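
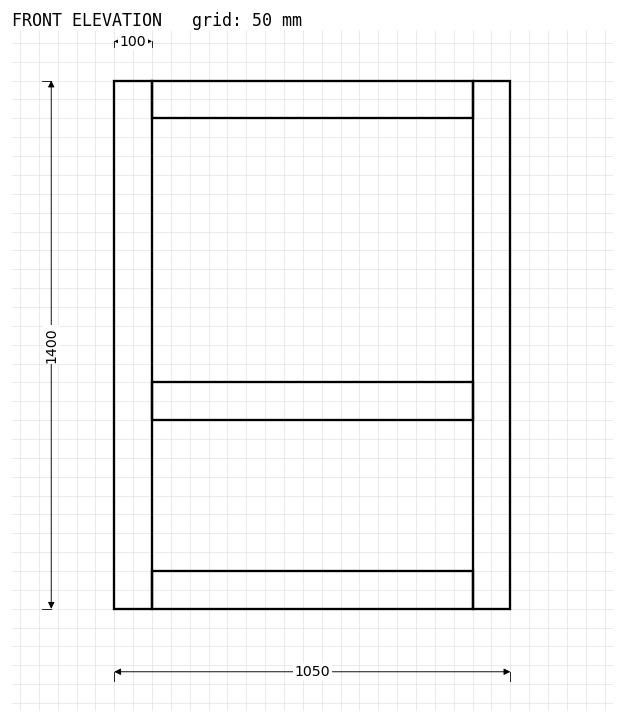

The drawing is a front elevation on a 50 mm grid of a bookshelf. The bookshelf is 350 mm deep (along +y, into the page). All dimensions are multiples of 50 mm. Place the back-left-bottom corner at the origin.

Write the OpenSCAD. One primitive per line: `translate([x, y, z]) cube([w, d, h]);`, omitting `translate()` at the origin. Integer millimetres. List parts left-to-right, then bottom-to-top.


cube([100, 350, 1400]);
translate([100, 0, 0]) cube([850, 350, 100]);
translate([100, 0, 500]) cube([850, 350, 100]);
translate([100, 0, 1300]) cube([850, 350, 100]);
translate([950, 0, 0]) cube([100, 350, 1400]);


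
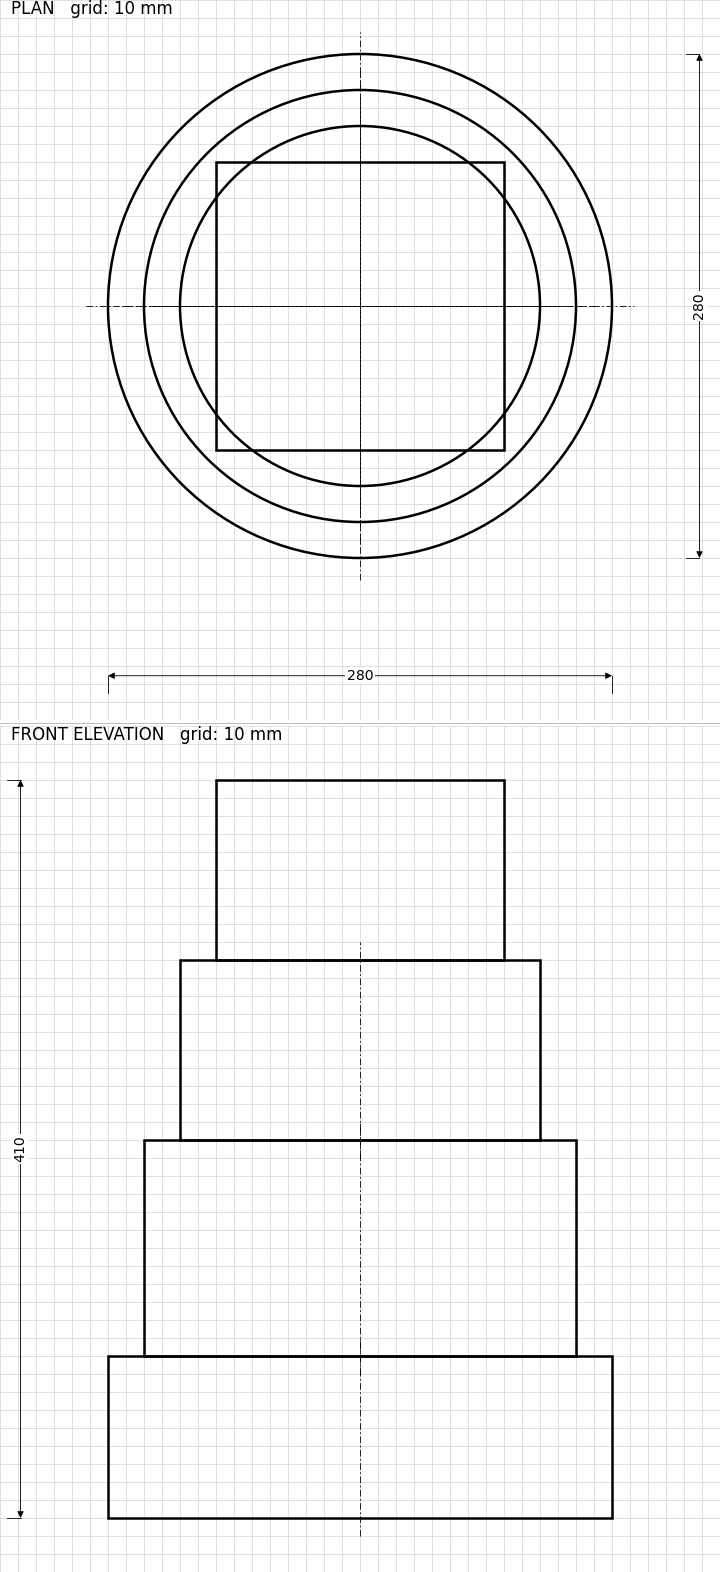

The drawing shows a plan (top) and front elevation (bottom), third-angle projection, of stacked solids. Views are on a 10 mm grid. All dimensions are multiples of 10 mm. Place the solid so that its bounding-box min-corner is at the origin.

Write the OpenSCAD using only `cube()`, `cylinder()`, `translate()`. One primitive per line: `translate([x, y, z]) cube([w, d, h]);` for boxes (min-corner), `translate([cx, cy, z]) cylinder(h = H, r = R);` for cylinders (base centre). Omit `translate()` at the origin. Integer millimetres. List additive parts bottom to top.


translate([140, 140, 0]) cylinder(h = 90, r = 140);
translate([140, 140, 90]) cylinder(h = 120, r = 120);
translate([140, 140, 210]) cylinder(h = 100, r = 100);
translate([60, 60, 310]) cube([160, 160, 100]);


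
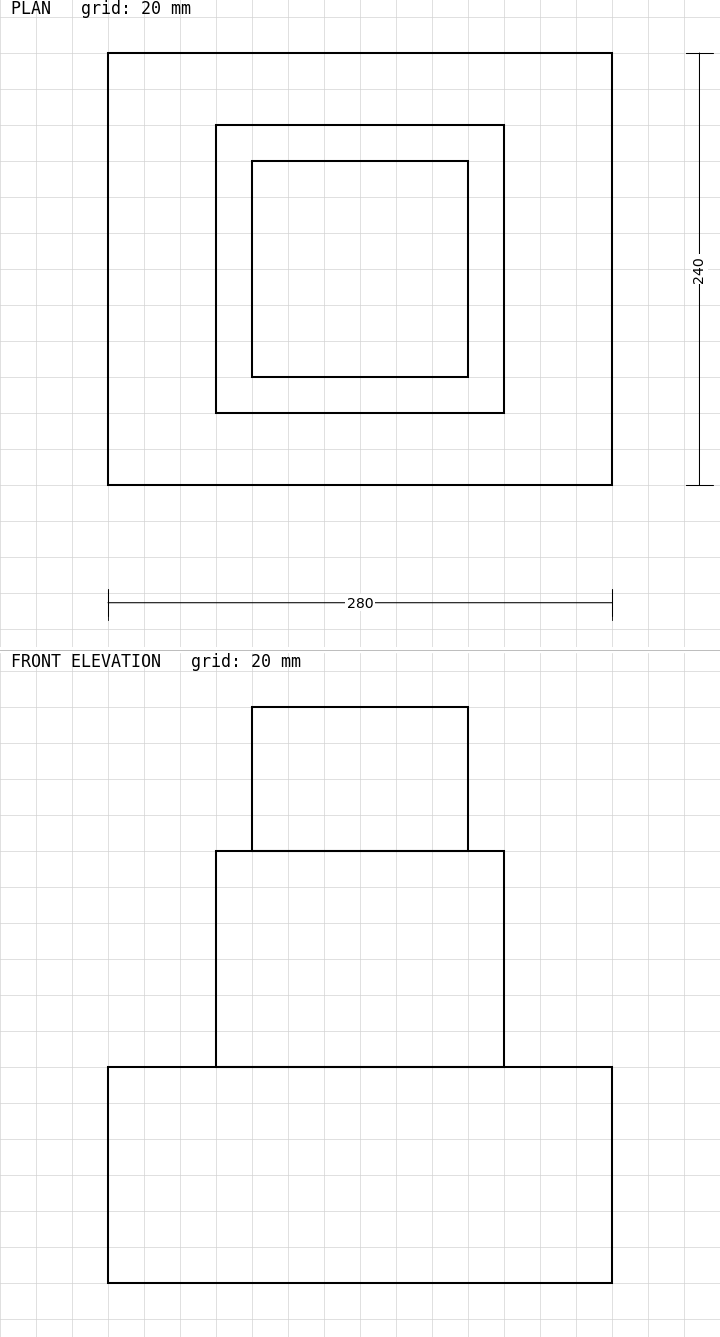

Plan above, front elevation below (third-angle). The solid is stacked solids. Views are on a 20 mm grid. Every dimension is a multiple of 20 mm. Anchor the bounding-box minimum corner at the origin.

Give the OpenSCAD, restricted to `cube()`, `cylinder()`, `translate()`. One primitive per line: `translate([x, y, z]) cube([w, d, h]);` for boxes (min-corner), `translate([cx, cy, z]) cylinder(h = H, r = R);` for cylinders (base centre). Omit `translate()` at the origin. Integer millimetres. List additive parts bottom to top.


cube([280, 240, 120]);
translate([60, 40, 120]) cube([160, 160, 120]);
translate([80, 60, 240]) cube([120, 120, 80]);


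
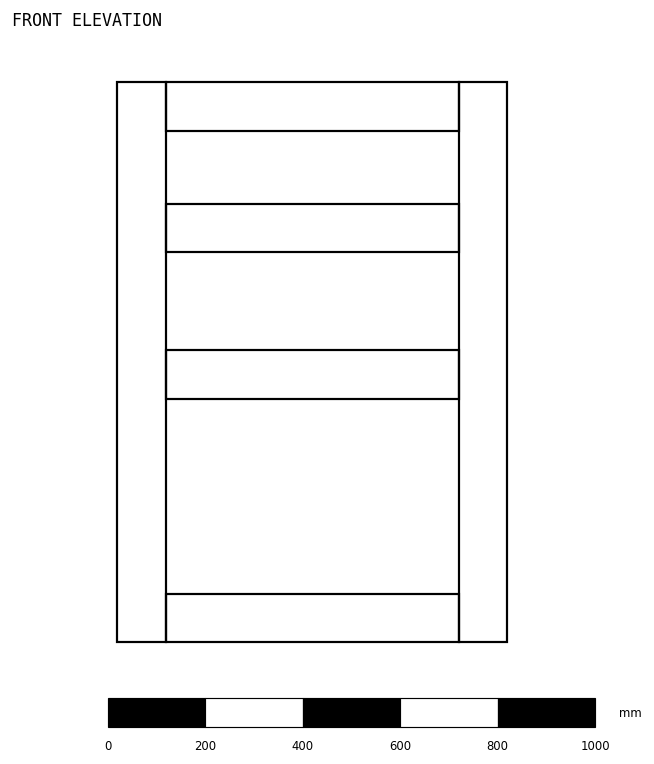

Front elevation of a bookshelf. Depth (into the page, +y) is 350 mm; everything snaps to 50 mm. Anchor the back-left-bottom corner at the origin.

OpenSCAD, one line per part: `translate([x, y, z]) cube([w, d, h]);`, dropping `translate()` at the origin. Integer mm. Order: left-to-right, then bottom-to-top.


cube([100, 350, 1150]);
translate([100, 0, 0]) cube([600, 350, 100]);
translate([100, 0, 500]) cube([600, 350, 100]);
translate([100, 0, 800]) cube([600, 350, 100]);
translate([100, 0, 1050]) cube([600, 350, 100]);
translate([700, 0, 0]) cube([100, 350, 1150]);


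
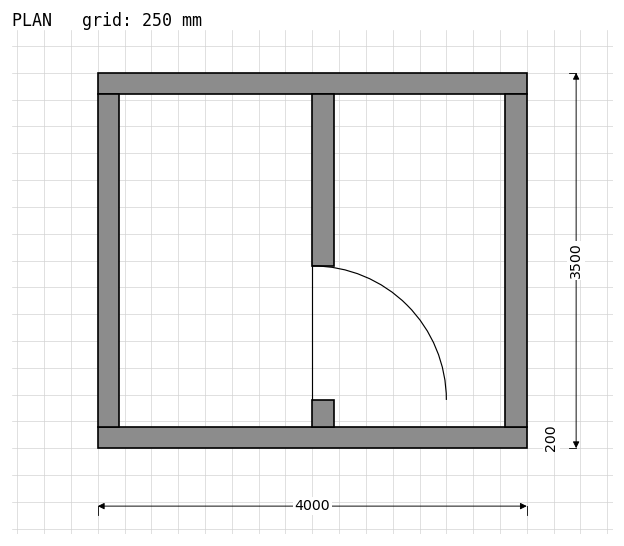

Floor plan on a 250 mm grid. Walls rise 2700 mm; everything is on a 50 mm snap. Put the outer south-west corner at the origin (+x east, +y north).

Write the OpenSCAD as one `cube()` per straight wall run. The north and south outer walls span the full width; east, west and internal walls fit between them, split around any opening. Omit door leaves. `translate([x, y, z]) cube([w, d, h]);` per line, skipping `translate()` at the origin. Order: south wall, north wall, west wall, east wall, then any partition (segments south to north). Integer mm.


cube([4000, 200, 2700]);
translate([0, 3300, 0]) cube([4000, 200, 2700]);
translate([0, 200, 0]) cube([200, 3100, 2700]);
translate([3800, 200, 0]) cube([200, 3100, 2700]);
translate([2000, 200, 0]) cube([200, 250, 2700]);
translate([2000, 1700, 0]) cube([200, 1600, 2700]);


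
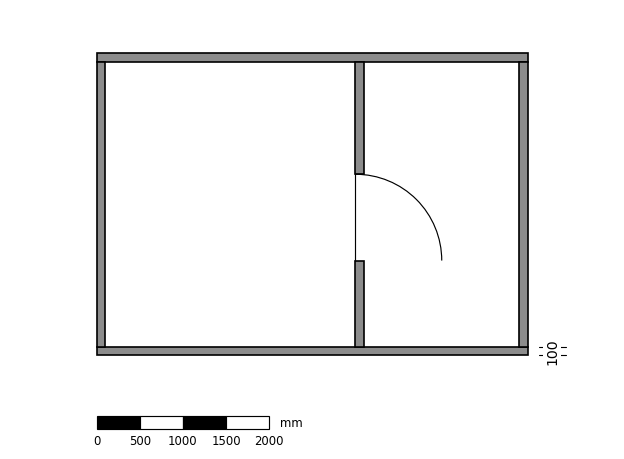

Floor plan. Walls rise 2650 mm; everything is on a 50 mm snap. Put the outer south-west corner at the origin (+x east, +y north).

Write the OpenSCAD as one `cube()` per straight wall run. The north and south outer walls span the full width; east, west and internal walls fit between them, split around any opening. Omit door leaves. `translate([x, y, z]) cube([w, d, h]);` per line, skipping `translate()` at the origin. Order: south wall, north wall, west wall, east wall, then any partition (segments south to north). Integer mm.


cube([5000, 100, 2650]);
translate([0, 3400, 0]) cube([5000, 100, 2650]);
translate([0, 100, 0]) cube([100, 3300, 2650]);
translate([4900, 100, 0]) cube([100, 3300, 2650]);
translate([3000, 100, 0]) cube([100, 1000, 2650]);
translate([3000, 2100, 0]) cube([100, 1300, 2650]);


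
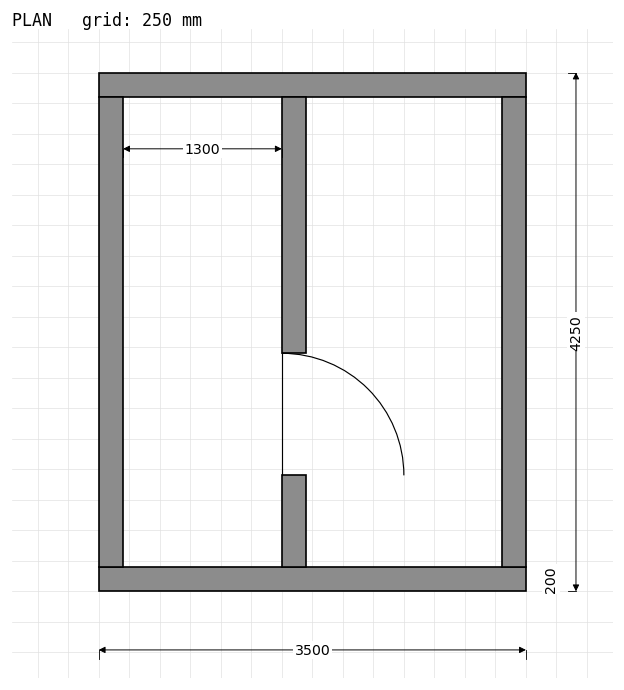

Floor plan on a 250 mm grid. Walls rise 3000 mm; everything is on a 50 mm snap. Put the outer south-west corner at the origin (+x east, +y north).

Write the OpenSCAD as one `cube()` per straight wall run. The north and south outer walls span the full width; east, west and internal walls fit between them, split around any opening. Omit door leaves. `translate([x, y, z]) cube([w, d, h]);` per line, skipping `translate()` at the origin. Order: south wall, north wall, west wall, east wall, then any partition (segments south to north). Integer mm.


cube([3500, 200, 3000]);
translate([0, 4050, 0]) cube([3500, 200, 3000]);
translate([0, 200, 0]) cube([200, 3850, 3000]);
translate([3300, 200, 0]) cube([200, 3850, 3000]);
translate([1500, 200, 0]) cube([200, 750, 3000]);
translate([1500, 1950, 0]) cube([200, 2100, 3000]);


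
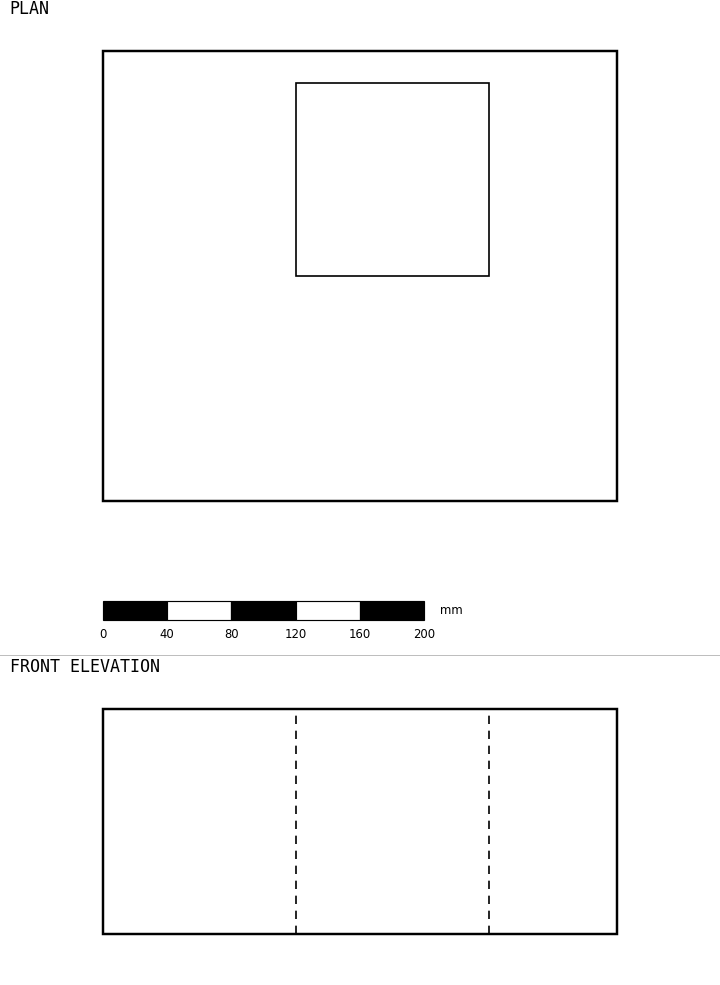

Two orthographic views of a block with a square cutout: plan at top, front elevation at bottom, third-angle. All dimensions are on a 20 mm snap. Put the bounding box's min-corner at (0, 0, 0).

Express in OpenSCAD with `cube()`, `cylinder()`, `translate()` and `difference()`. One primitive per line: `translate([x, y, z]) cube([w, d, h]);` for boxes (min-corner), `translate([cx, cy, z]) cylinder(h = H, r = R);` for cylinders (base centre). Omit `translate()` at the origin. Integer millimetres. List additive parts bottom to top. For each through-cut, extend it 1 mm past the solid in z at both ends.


difference() {
  cube([320, 280, 140]);
  translate([120, 140, -1]) cube([120, 120, 142]);
}


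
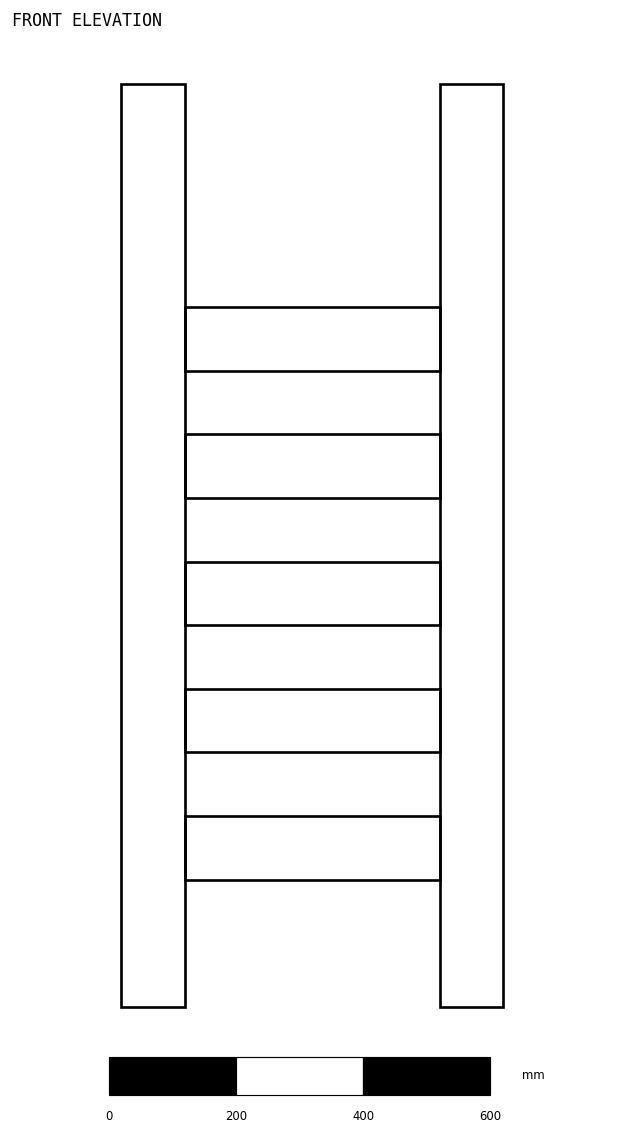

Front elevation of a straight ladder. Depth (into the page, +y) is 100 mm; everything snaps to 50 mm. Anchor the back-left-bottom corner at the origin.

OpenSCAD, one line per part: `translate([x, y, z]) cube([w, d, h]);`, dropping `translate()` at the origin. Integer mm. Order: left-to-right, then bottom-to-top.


cube([100, 100, 1450]);
translate([100, 0, 200]) cube([400, 100, 100]);
translate([100, 0, 400]) cube([400, 100, 100]);
translate([100, 0, 600]) cube([400, 100, 100]);
translate([100, 0, 800]) cube([400, 100, 100]);
translate([100, 0, 1000]) cube([400, 100, 100]);
translate([500, 0, 0]) cube([100, 100, 1450]);


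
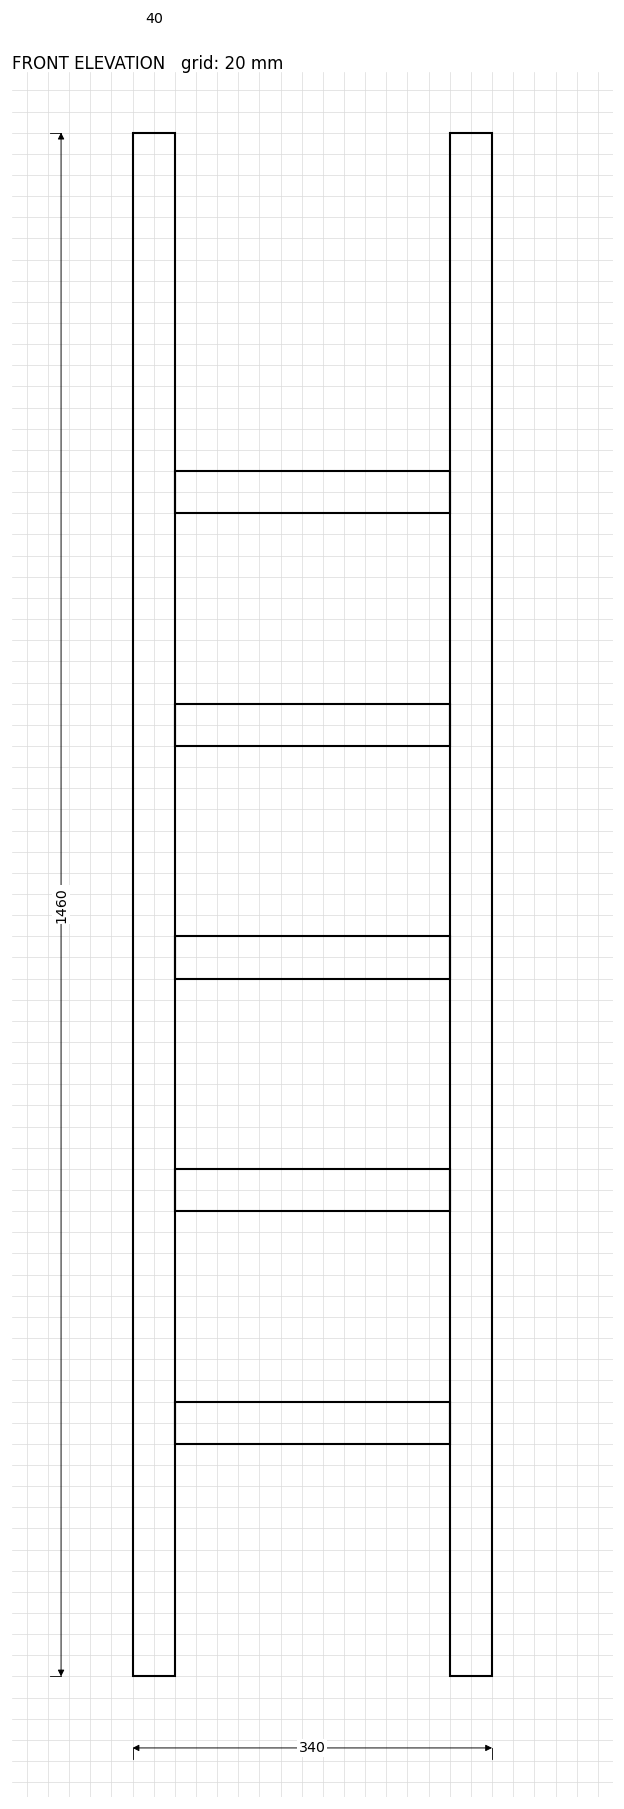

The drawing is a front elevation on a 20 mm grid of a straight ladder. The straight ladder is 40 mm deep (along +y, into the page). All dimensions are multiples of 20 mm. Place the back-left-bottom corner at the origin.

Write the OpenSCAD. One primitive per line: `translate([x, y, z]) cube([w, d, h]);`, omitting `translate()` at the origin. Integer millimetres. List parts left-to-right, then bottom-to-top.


cube([40, 40, 1460]);
translate([40, 0, 220]) cube([260, 40, 40]);
translate([40, 0, 440]) cube([260, 40, 40]);
translate([40, 0, 660]) cube([260, 40, 40]);
translate([40, 0, 880]) cube([260, 40, 40]);
translate([40, 0, 1100]) cube([260, 40, 40]);
translate([300, 0, 0]) cube([40, 40, 1460]);


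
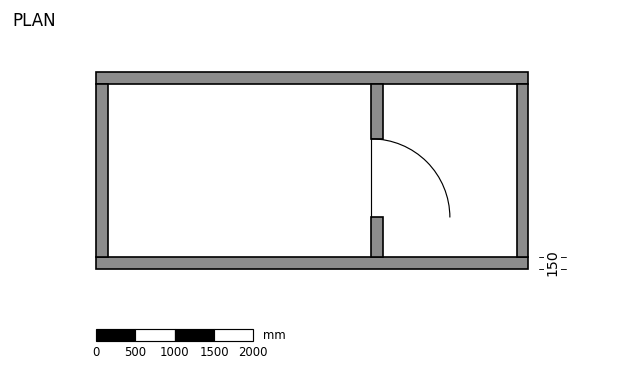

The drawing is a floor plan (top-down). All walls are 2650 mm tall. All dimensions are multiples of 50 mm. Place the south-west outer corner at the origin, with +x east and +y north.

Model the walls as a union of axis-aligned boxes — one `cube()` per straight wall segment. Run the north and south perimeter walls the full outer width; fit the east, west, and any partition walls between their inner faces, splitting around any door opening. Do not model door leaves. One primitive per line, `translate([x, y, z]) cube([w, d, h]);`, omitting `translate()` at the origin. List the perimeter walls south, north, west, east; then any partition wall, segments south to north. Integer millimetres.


cube([5500, 150, 2650]);
translate([0, 2350, 0]) cube([5500, 150, 2650]);
translate([0, 150, 0]) cube([150, 2200, 2650]);
translate([5350, 150, 0]) cube([150, 2200, 2650]);
translate([3500, 150, 0]) cube([150, 500, 2650]);
translate([3500, 1650, 0]) cube([150, 700, 2650]);


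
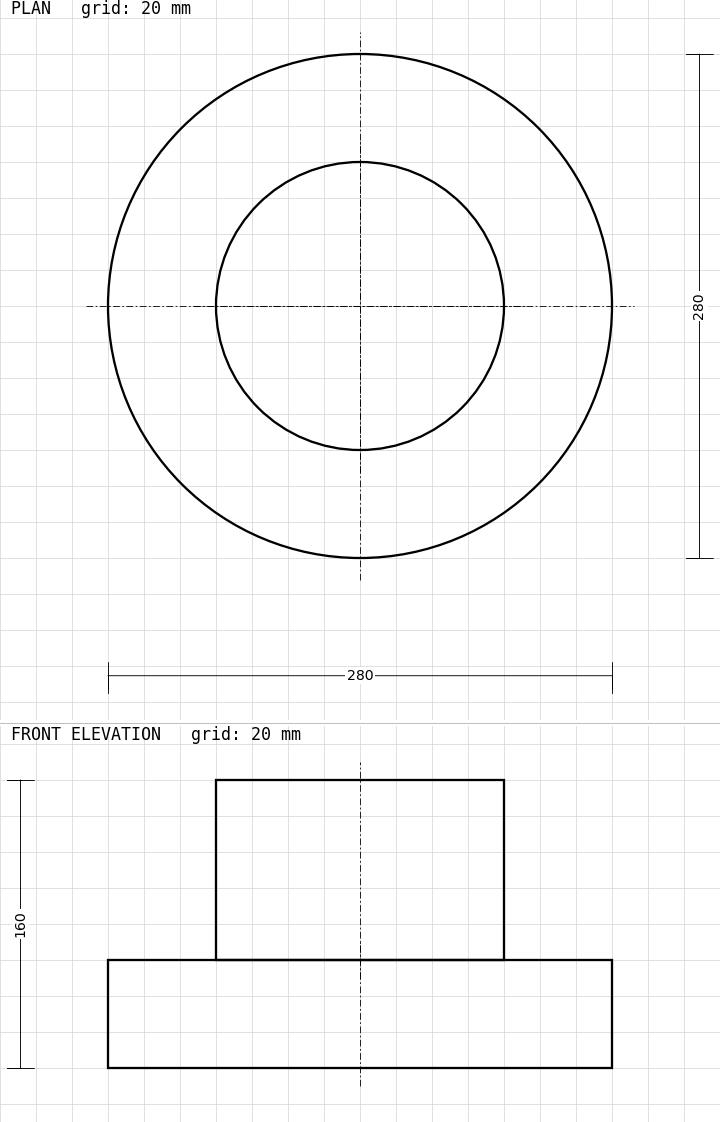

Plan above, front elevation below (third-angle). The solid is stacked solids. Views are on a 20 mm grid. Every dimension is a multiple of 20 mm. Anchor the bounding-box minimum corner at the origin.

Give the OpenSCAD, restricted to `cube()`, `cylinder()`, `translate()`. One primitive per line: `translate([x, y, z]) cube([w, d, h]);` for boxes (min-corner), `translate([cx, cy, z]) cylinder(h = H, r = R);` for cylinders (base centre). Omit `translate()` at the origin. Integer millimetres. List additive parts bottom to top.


translate([140, 140, 0]) cylinder(h = 60, r = 140);
translate([140, 140, 60]) cylinder(h = 100, r = 80);


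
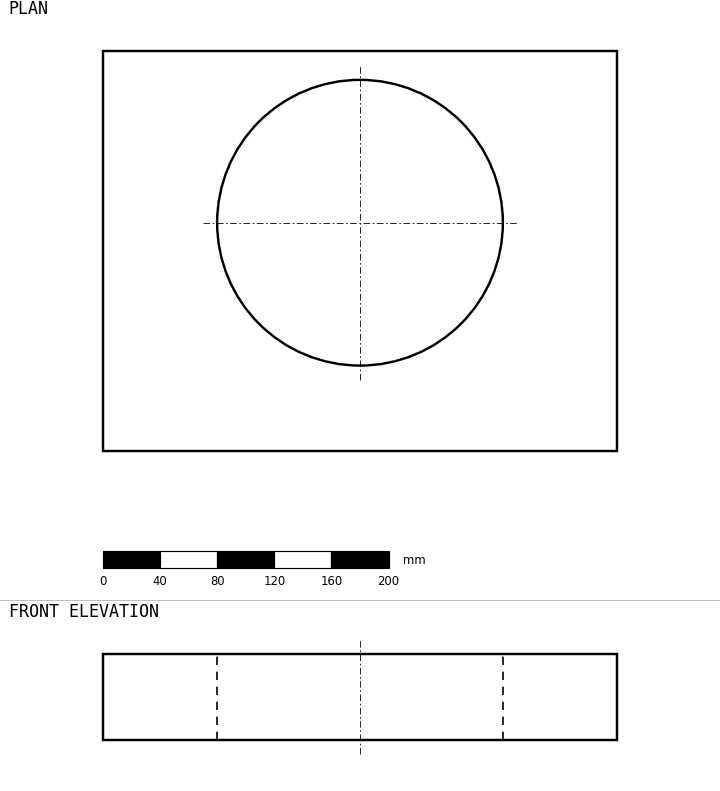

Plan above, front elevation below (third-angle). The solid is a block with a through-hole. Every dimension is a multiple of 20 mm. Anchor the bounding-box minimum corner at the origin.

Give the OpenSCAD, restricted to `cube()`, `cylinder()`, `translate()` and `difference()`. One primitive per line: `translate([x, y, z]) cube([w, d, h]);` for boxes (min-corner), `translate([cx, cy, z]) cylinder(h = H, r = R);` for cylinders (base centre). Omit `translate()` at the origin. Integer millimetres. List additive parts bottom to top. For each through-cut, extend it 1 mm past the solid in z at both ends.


difference() {
  cube([360, 280, 60]);
  translate([180, 160, -1]) cylinder(h = 62, r = 100);
}


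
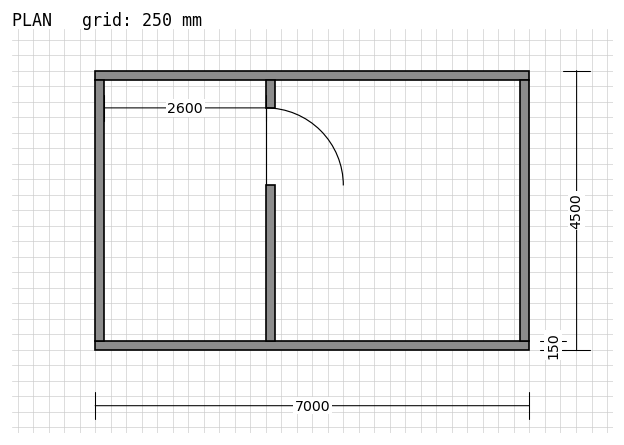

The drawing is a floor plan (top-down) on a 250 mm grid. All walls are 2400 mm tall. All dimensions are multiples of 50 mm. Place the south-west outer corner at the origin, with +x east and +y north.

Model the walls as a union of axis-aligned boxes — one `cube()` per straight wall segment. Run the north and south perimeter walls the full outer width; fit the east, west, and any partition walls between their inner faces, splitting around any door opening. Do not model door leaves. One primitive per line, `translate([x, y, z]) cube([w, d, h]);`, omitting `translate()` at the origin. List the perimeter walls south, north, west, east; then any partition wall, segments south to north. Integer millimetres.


cube([7000, 150, 2400]);
translate([0, 4350, 0]) cube([7000, 150, 2400]);
translate([0, 150, 0]) cube([150, 4200, 2400]);
translate([6850, 150, 0]) cube([150, 4200, 2400]);
translate([2750, 150, 0]) cube([150, 2500, 2400]);
translate([2750, 3900, 0]) cube([150, 450, 2400]);


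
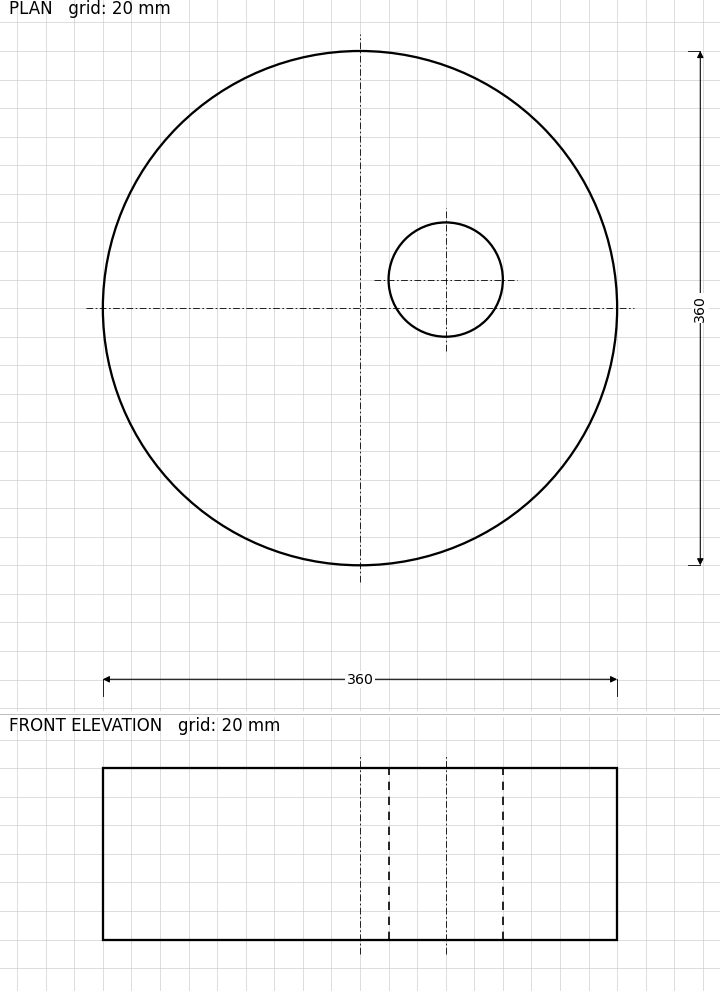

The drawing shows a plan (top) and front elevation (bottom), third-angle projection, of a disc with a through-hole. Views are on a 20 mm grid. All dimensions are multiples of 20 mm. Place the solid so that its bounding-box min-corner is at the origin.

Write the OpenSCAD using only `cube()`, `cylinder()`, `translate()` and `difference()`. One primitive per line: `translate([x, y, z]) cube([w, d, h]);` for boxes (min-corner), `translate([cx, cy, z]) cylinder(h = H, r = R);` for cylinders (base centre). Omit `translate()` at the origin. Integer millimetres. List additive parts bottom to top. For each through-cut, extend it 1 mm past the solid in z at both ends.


difference() {
  translate([180, 180, 0]) cylinder(h = 120, r = 180);
  translate([240, 200, -1]) cylinder(h = 122, r = 40);
}


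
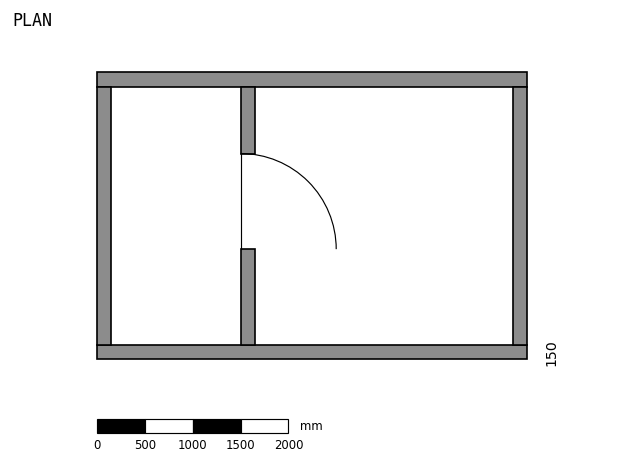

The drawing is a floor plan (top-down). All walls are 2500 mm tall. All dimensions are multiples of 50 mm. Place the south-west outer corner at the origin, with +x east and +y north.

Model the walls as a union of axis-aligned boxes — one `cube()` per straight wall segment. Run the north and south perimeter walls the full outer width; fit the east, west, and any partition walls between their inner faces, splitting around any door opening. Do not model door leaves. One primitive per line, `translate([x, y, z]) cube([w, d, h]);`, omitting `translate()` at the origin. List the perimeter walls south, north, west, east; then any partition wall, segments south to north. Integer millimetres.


cube([4500, 150, 2500]);
translate([0, 2850, 0]) cube([4500, 150, 2500]);
translate([0, 150, 0]) cube([150, 2700, 2500]);
translate([4350, 150, 0]) cube([150, 2700, 2500]);
translate([1500, 150, 0]) cube([150, 1000, 2500]);
translate([1500, 2150, 0]) cube([150, 700, 2500]);


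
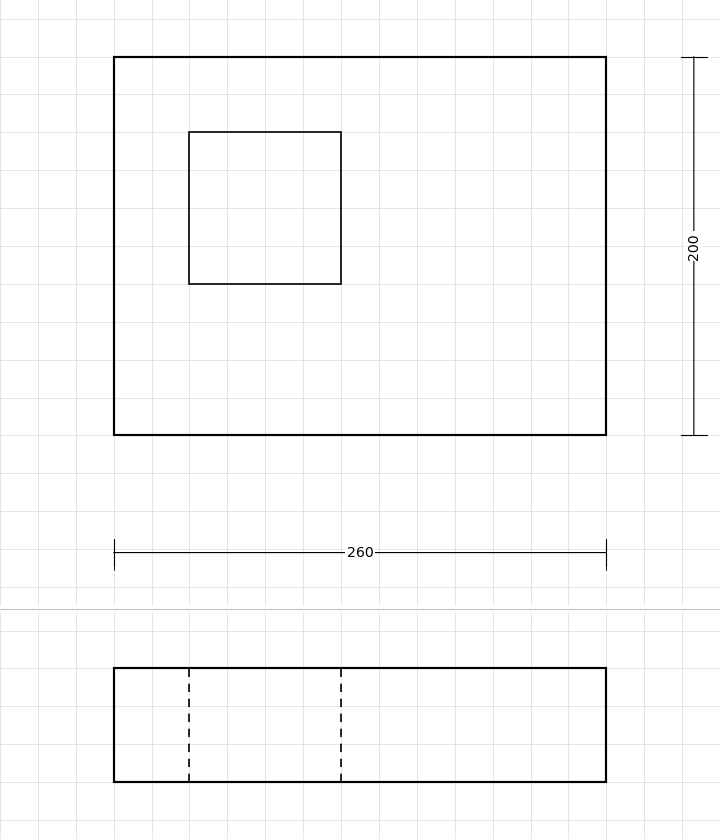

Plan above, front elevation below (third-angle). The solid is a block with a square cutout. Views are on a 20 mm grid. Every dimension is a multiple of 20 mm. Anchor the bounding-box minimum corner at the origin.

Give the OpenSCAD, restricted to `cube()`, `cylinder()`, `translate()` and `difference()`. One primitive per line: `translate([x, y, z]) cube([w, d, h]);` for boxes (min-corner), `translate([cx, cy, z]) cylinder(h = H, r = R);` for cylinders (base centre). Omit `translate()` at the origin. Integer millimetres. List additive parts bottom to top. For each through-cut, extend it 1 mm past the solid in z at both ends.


difference() {
  cube([260, 200, 60]);
  translate([40, 80, -1]) cube([80, 80, 62]);
}


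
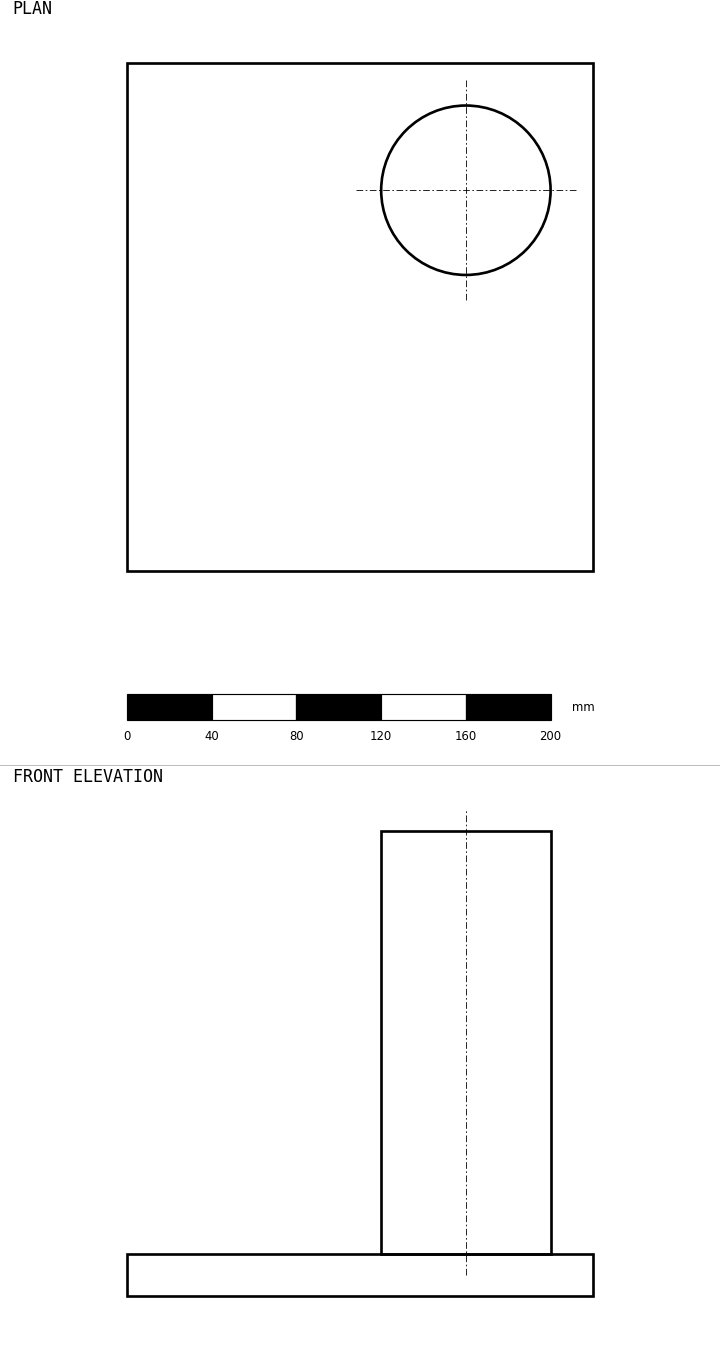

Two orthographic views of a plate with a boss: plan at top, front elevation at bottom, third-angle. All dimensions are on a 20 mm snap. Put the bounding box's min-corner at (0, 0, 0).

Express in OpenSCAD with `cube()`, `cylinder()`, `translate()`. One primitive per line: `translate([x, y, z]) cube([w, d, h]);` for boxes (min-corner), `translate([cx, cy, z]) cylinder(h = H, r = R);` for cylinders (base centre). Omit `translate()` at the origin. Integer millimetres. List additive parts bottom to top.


cube([220, 240, 20]);
translate([160, 180, 20]) cylinder(h = 200, r = 40);


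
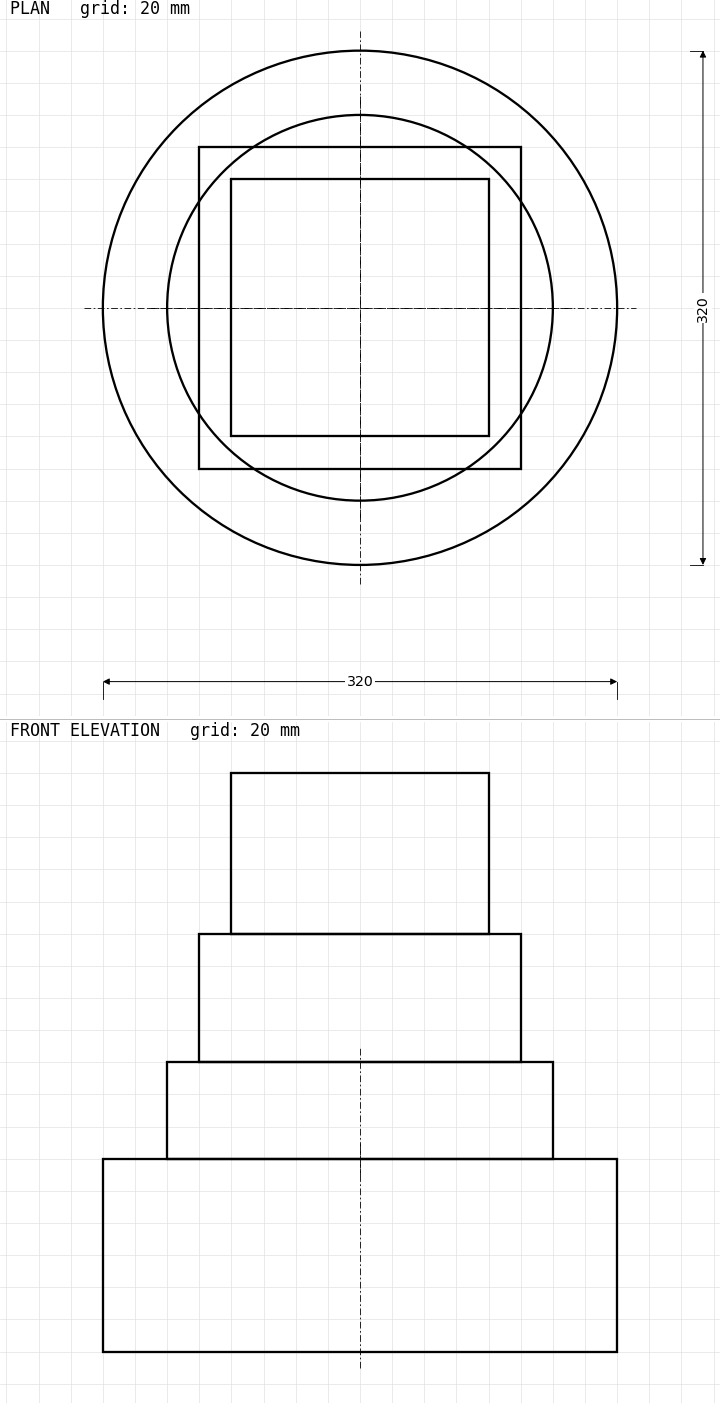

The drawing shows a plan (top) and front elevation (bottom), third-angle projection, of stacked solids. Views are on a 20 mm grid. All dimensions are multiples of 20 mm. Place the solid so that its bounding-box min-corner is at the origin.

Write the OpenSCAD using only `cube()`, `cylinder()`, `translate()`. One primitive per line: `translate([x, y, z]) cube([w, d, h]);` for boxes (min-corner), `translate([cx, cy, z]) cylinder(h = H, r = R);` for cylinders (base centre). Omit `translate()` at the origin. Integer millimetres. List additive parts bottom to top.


translate([160, 160, 0]) cylinder(h = 120, r = 160);
translate([160, 160, 120]) cylinder(h = 60, r = 120);
translate([60, 60, 180]) cube([200, 200, 80]);
translate([80, 80, 260]) cube([160, 160, 100]);


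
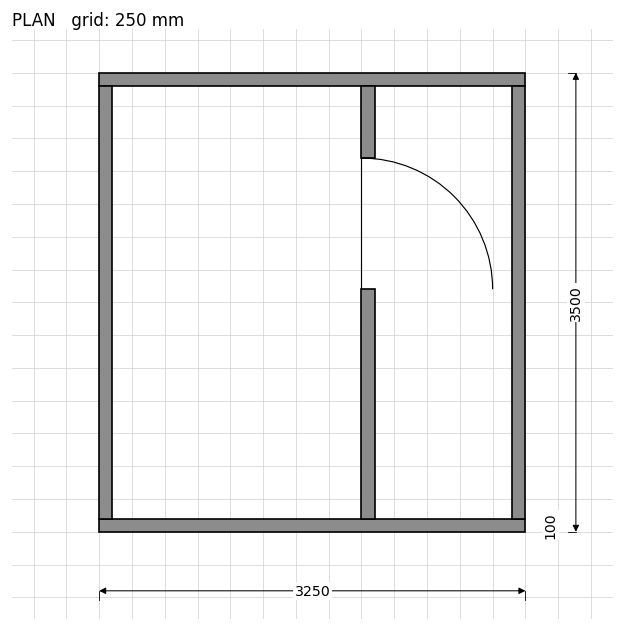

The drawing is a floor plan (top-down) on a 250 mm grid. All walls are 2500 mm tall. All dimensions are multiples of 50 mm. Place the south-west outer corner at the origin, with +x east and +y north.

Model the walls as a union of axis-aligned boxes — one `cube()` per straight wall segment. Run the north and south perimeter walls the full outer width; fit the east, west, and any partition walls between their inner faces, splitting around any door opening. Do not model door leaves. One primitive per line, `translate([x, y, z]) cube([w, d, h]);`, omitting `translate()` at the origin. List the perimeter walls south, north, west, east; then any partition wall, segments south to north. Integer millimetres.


cube([3250, 100, 2500]);
translate([0, 3400, 0]) cube([3250, 100, 2500]);
translate([0, 100, 0]) cube([100, 3300, 2500]);
translate([3150, 100, 0]) cube([100, 3300, 2500]);
translate([2000, 100, 0]) cube([100, 1750, 2500]);
translate([2000, 2850, 0]) cube([100, 550, 2500]);


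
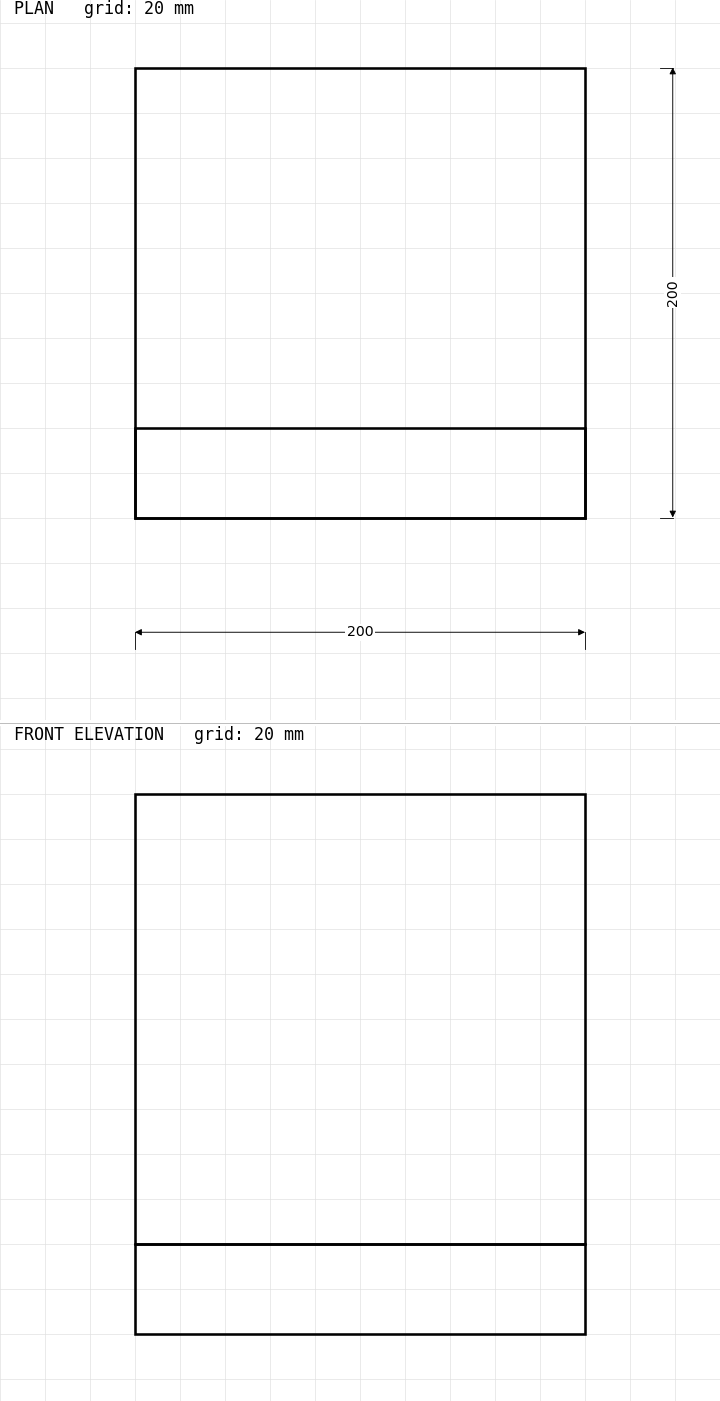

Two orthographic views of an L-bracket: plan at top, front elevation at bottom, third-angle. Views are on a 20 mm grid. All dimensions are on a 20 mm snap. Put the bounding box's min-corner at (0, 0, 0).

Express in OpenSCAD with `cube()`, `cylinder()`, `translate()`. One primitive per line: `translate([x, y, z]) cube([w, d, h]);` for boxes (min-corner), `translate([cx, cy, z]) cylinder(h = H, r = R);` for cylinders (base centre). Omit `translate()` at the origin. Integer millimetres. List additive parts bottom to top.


cube([200, 200, 40]);
translate([0, 0, 40]) cube([200, 40, 200]);


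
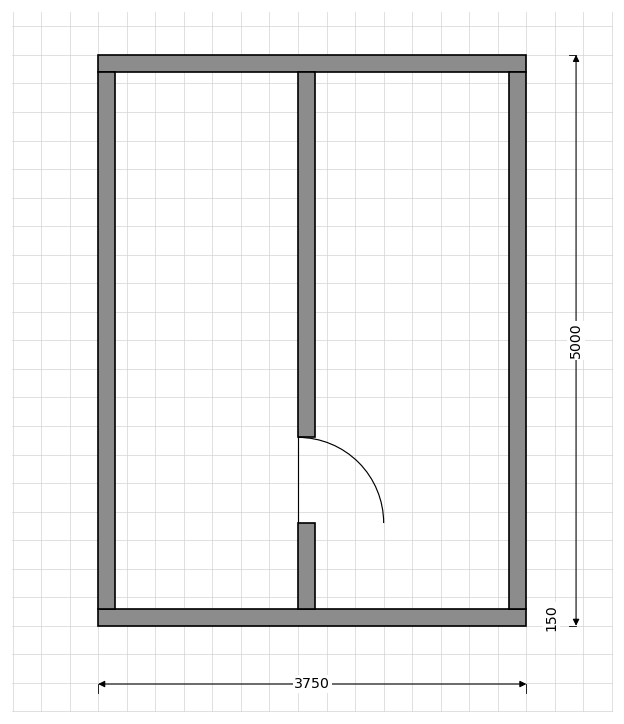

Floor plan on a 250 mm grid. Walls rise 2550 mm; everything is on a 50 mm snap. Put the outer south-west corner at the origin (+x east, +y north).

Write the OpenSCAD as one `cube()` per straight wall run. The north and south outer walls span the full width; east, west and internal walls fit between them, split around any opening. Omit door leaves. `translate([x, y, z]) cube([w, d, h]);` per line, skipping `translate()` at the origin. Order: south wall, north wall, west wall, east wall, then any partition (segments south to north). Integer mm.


cube([3750, 150, 2550]);
translate([0, 4850, 0]) cube([3750, 150, 2550]);
translate([0, 150, 0]) cube([150, 4700, 2550]);
translate([3600, 150, 0]) cube([150, 4700, 2550]);
translate([1750, 150, 0]) cube([150, 750, 2550]);
translate([1750, 1650, 0]) cube([150, 3200, 2550]);


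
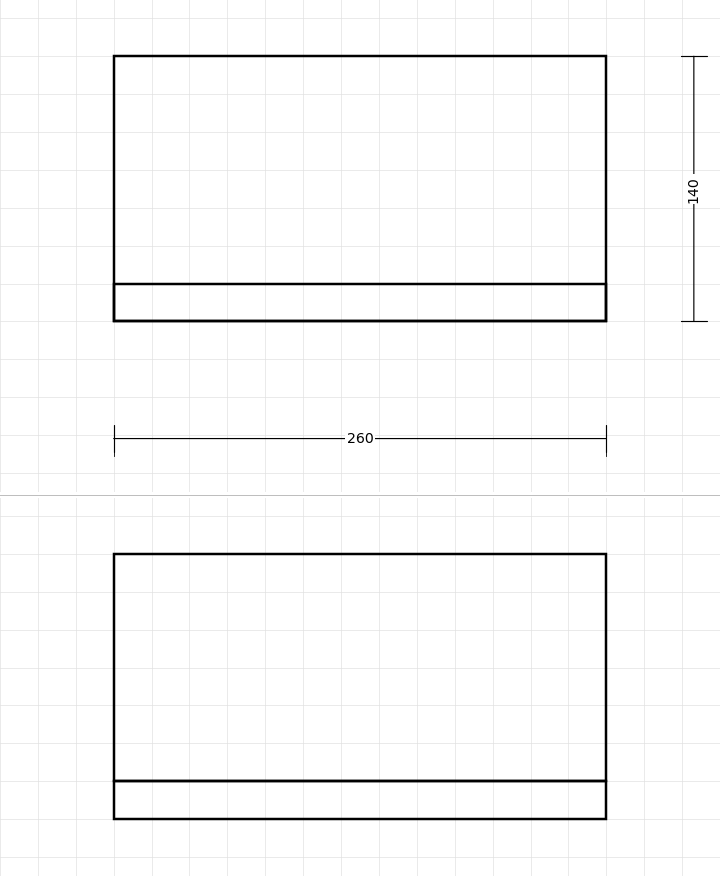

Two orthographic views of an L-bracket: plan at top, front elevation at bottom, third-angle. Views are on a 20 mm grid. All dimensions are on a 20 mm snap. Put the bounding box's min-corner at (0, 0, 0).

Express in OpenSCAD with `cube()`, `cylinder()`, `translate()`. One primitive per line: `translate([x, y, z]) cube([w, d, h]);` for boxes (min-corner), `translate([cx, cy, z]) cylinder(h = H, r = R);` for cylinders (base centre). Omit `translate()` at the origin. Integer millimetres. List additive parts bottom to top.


cube([260, 140, 20]);
translate([0, 0, 20]) cube([260, 20, 120]);


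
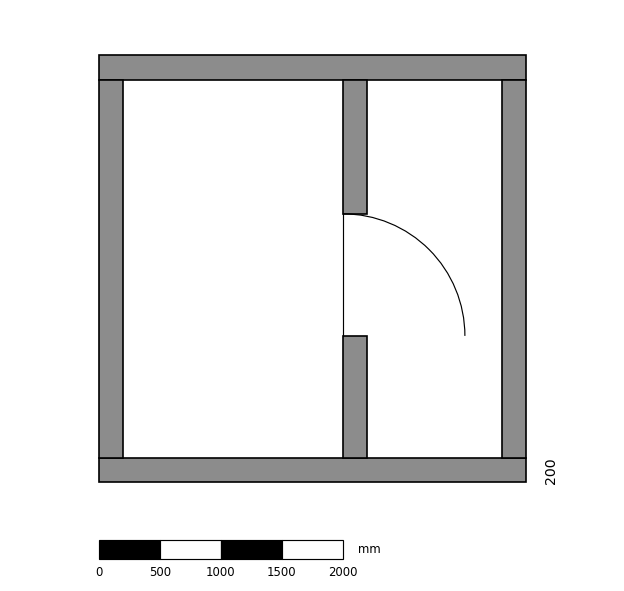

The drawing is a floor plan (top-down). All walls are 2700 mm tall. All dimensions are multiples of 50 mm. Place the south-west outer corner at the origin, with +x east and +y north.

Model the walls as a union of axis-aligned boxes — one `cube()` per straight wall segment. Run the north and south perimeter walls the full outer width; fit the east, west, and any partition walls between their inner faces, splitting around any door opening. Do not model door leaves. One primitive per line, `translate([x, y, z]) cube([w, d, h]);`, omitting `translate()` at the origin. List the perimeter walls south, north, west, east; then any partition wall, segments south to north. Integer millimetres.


cube([3500, 200, 2700]);
translate([0, 3300, 0]) cube([3500, 200, 2700]);
translate([0, 200, 0]) cube([200, 3100, 2700]);
translate([3300, 200, 0]) cube([200, 3100, 2700]);
translate([2000, 200, 0]) cube([200, 1000, 2700]);
translate([2000, 2200, 0]) cube([200, 1100, 2700]);


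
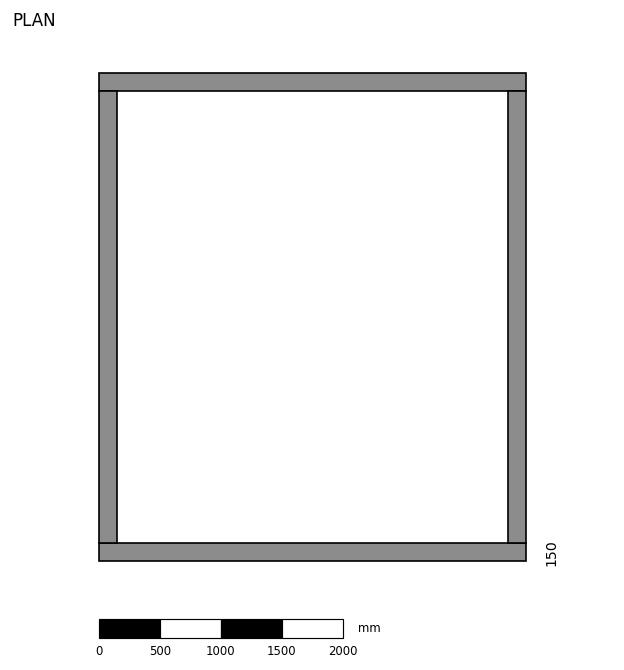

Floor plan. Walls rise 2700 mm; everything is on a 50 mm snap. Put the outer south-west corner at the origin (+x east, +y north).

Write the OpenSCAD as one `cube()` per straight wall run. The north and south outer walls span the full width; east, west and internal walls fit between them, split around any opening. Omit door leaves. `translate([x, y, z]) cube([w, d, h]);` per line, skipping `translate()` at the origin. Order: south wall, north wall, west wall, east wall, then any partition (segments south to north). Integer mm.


cube([3500, 150, 2700]);
translate([0, 3850, 0]) cube([3500, 150, 2700]);
translate([0, 150, 0]) cube([150, 3700, 2700]);
translate([3350, 150, 0]) cube([150, 3700, 2700]);


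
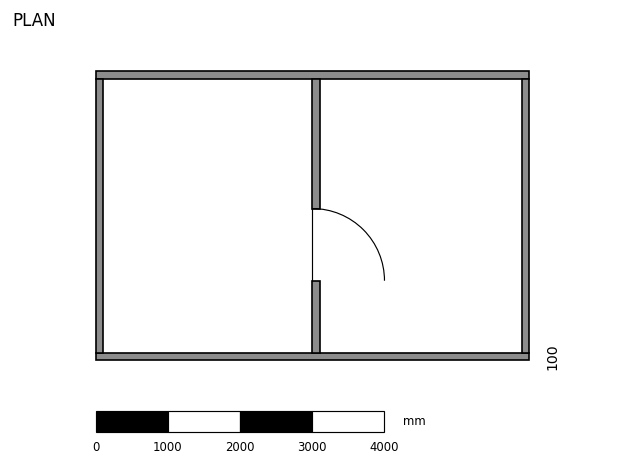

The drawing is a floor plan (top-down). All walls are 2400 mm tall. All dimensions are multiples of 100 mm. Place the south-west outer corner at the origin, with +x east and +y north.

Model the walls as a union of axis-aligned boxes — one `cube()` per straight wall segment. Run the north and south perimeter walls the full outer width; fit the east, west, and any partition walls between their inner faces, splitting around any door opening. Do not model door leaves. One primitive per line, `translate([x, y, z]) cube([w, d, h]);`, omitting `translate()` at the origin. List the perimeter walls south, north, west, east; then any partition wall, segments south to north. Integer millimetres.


cube([6000, 100, 2400]);
translate([0, 3900, 0]) cube([6000, 100, 2400]);
translate([0, 100, 0]) cube([100, 3800, 2400]);
translate([5900, 100, 0]) cube([100, 3800, 2400]);
translate([3000, 100, 0]) cube([100, 1000, 2400]);
translate([3000, 2100, 0]) cube([100, 1800, 2400]);


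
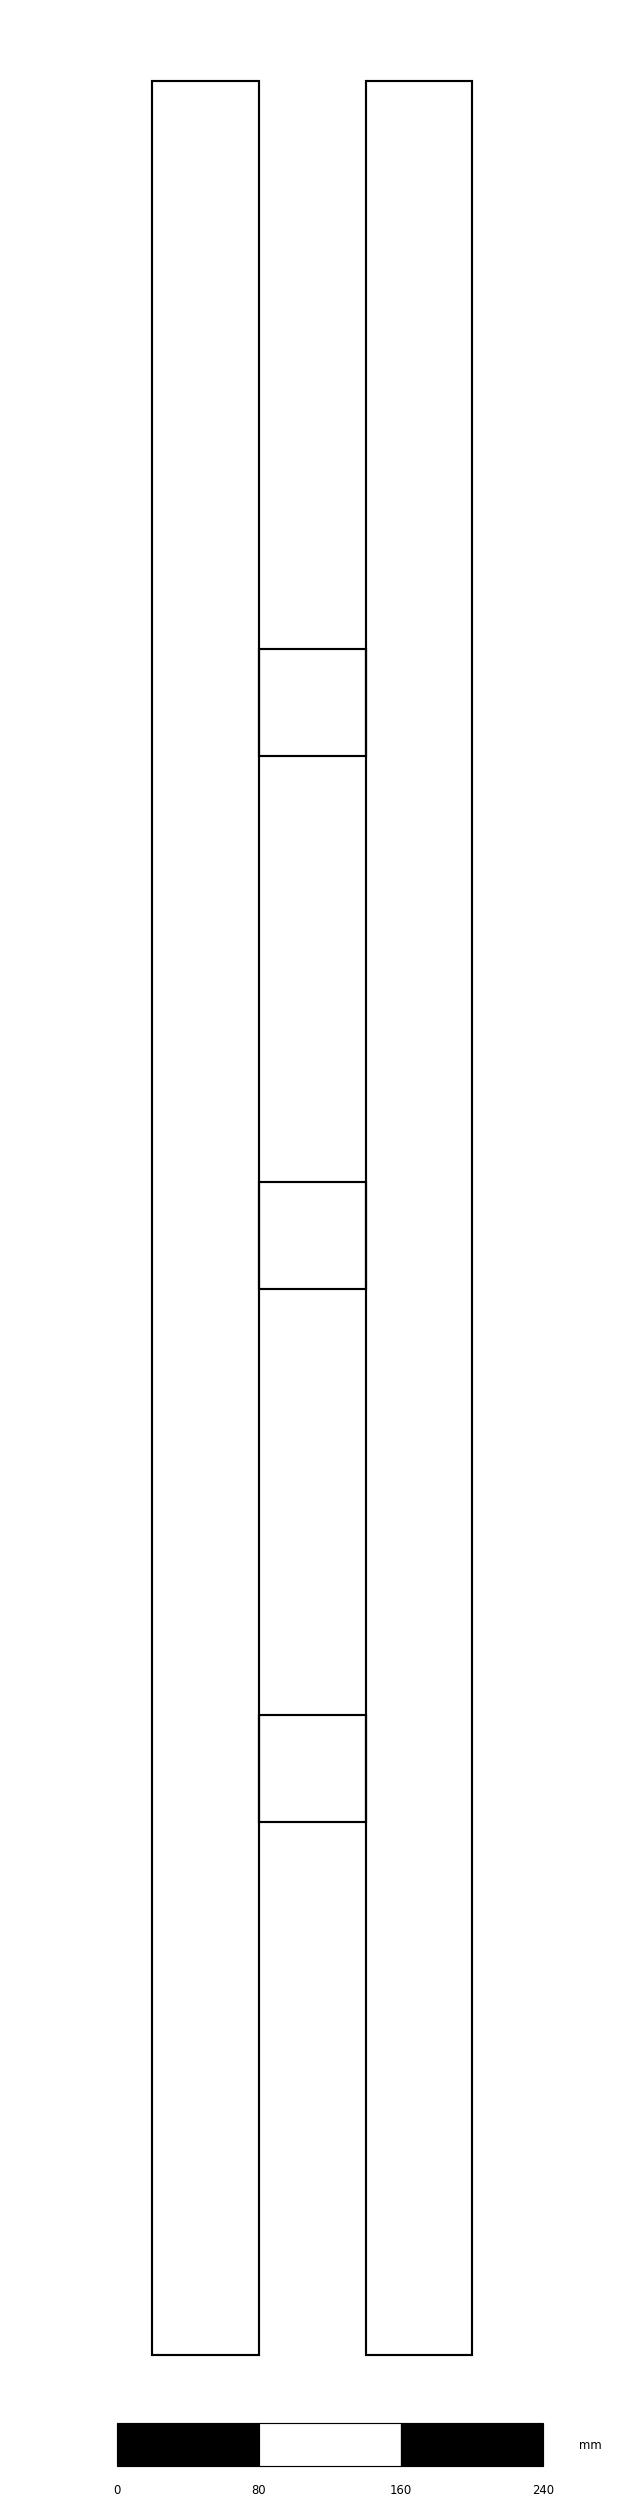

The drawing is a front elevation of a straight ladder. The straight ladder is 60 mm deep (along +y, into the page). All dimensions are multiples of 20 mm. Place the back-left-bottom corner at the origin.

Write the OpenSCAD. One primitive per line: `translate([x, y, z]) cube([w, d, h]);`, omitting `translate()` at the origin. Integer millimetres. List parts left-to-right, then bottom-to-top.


cube([60, 60, 1280]);
translate([60, 0, 300]) cube([60, 60, 60]);
translate([60, 0, 600]) cube([60, 60, 60]);
translate([60, 0, 900]) cube([60, 60, 60]);
translate([120, 0, 0]) cube([60, 60, 1280]);


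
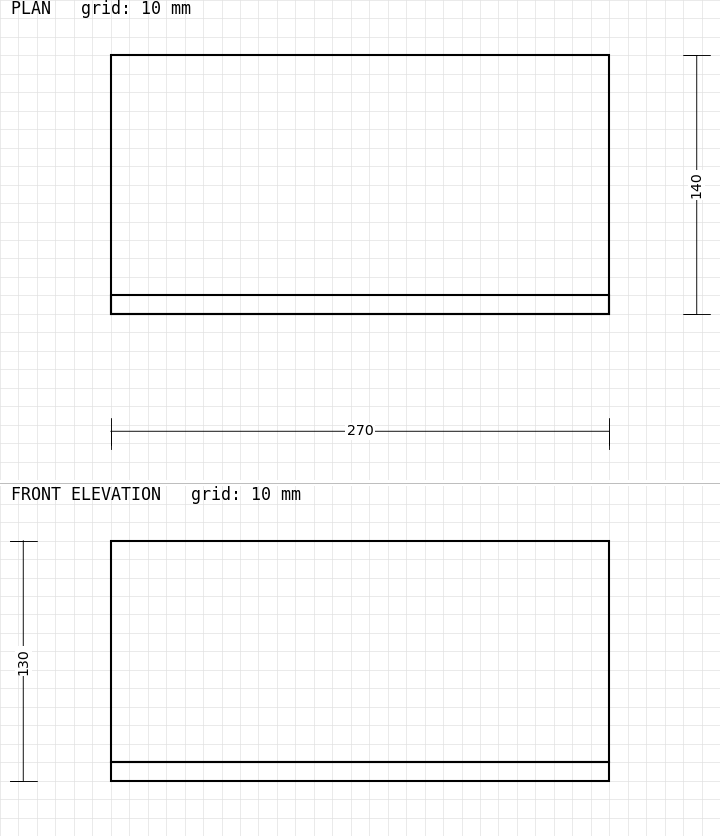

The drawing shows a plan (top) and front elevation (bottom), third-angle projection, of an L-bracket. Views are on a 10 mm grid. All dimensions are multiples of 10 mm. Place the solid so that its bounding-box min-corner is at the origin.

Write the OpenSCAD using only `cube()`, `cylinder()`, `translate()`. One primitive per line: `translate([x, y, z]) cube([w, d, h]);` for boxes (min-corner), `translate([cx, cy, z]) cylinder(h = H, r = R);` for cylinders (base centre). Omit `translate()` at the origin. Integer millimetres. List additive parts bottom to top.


cube([270, 140, 10]);
translate([0, 0, 10]) cube([270, 10, 120]);


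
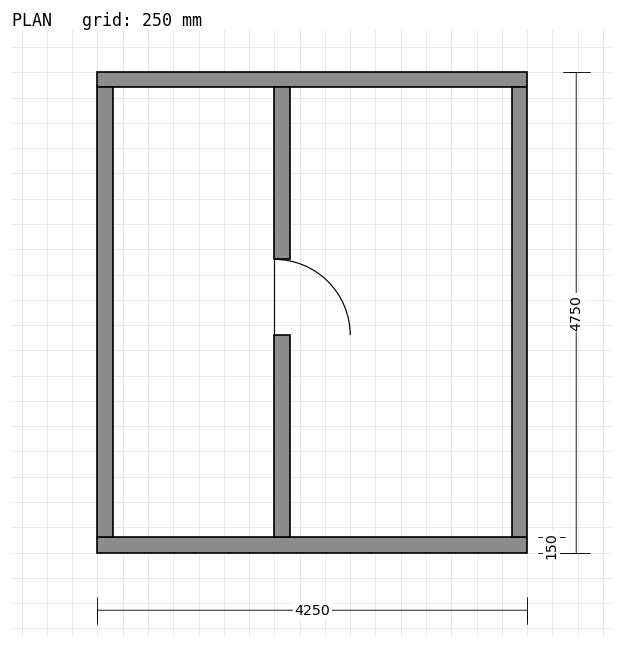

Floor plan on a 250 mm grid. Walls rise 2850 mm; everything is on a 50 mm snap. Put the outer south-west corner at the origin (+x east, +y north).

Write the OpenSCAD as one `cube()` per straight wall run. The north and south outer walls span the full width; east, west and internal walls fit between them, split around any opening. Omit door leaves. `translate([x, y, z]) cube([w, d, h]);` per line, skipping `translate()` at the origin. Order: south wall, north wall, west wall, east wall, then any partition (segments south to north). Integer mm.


cube([4250, 150, 2850]);
translate([0, 4600, 0]) cube([4250, 150, 2850]);
translate([0, 150, 0]) cube([150, 4450, 2850]);
translate([4100, 150, 0]) cube([150, 4450, 2850]);
translate([1750, 150, 0]) cube([150, 2000, 2850]);
translate([1750, 2900, 0]) cube([150, 1700, 2850]);


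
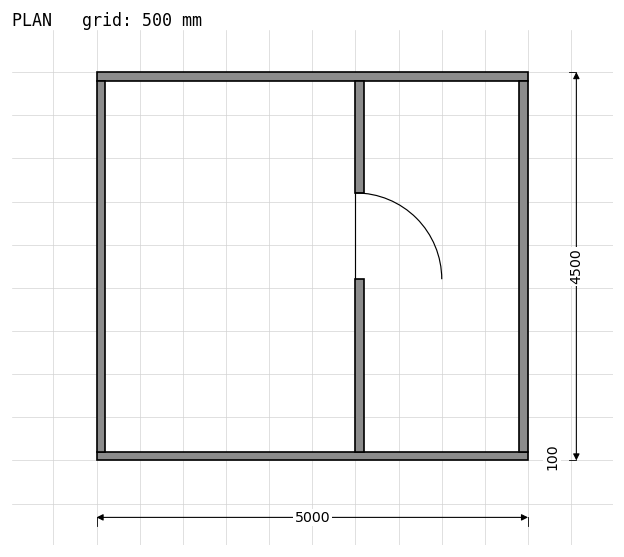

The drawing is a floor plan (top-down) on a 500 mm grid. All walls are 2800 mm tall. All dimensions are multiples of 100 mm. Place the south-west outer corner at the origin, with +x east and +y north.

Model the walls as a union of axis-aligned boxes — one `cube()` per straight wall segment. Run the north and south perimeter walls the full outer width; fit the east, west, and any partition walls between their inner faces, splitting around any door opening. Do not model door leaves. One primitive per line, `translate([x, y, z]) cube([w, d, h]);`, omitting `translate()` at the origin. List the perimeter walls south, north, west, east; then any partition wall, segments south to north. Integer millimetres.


cube([5000, 100, 2800]);
translate([0, 4400, 0]) cube([5000, 100, 2800]);
translate([0, 100, 0]) cube([100, 4300, 2800]);
translate([4900, 100, 0]) cube([100, 4300, 2800]);
translate([3000, 100, 0]) cube([100, 2000, 2800]);
translate([3000, 3100, 0]) cube([100, 1300, 2800]);


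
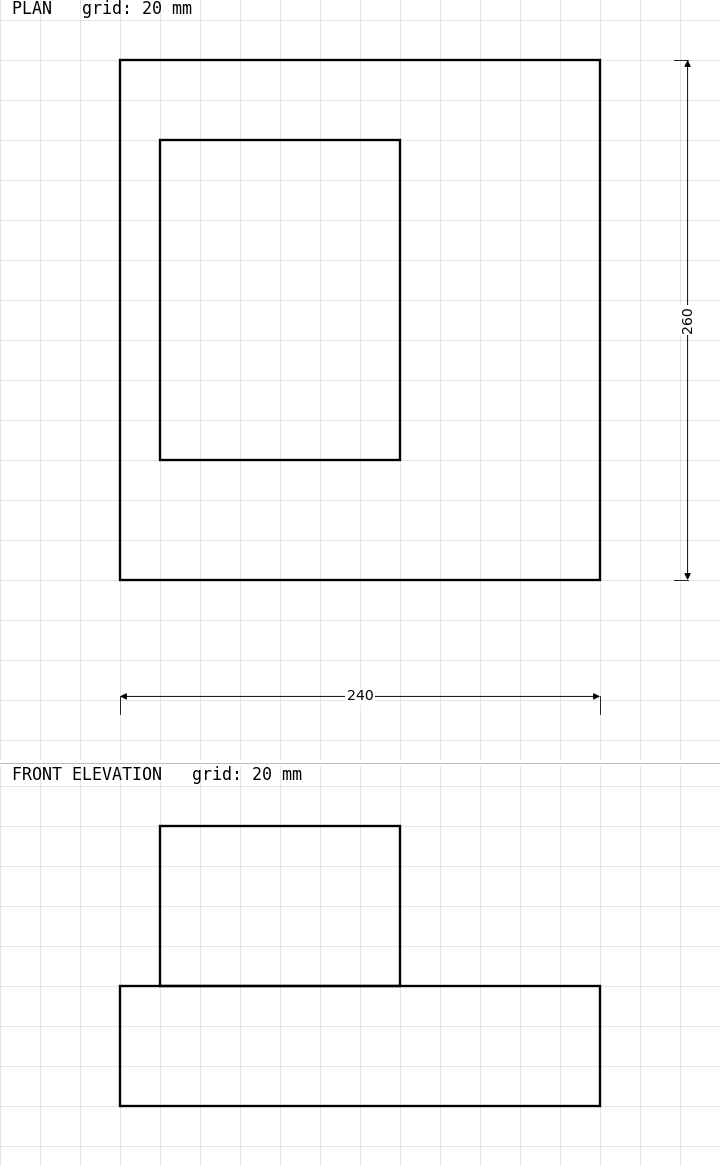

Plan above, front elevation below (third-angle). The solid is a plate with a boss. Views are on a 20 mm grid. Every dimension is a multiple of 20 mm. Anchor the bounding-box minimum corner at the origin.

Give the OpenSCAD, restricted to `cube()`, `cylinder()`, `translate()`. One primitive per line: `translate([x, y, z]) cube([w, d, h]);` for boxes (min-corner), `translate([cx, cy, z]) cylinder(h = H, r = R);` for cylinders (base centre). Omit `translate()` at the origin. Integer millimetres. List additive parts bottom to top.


cube([240, 260, 60]);
translate([20, 60, 60]) cube([120, 160, 80]);


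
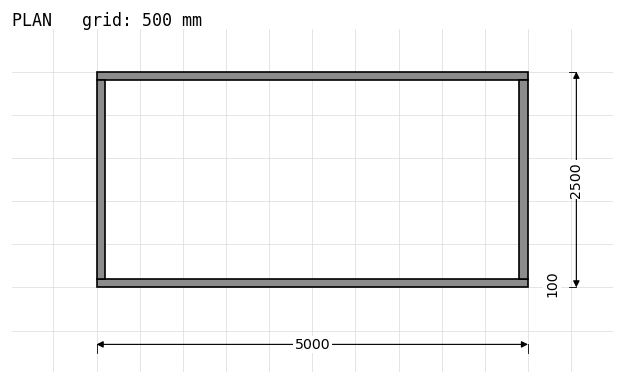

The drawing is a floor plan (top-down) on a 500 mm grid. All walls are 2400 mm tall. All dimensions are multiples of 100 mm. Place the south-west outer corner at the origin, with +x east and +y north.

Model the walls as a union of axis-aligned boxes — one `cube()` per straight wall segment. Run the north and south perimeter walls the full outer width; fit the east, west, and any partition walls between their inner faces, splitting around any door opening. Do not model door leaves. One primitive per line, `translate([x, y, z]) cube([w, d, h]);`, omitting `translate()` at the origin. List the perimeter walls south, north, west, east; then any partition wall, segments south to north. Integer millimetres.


cube([5000, 100, 2400]);
translate([0, 2400, 0]) cube([5000, 100, 2400]);
translate([0, 100, 0]) cube([100, 2300, 2400]);
translate([4900, 100, 0]) cube([100, 2300, 2400]);


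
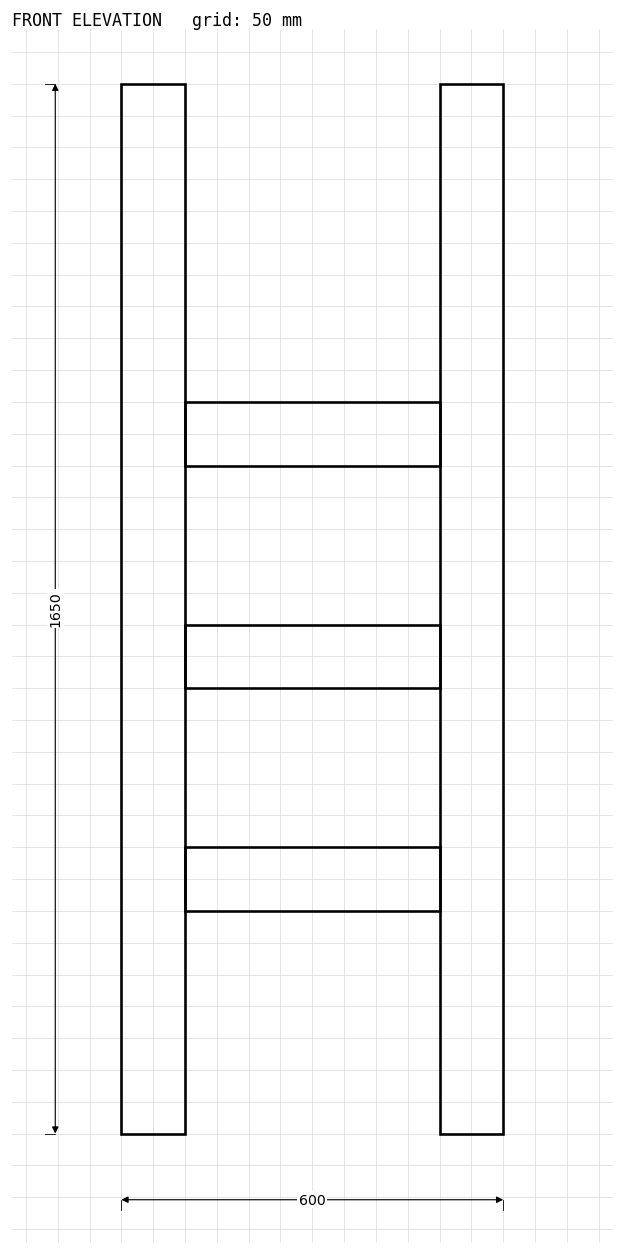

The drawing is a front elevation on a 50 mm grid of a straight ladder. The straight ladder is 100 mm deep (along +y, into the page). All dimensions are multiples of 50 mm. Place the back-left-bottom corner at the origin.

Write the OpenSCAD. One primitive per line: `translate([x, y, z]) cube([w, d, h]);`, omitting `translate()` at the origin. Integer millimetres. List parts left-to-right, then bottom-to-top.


cube([100, 100, 1650]);
translate([100, 0, 350]) cube([400, 100, 100]);
translate([100, 0, 700]) cube([400, 100, 100]);
translate([100, 0, 1050]) cube([400, 100, 100]);
translate([500, 0, 0]) cube([100, 100, 1650]);


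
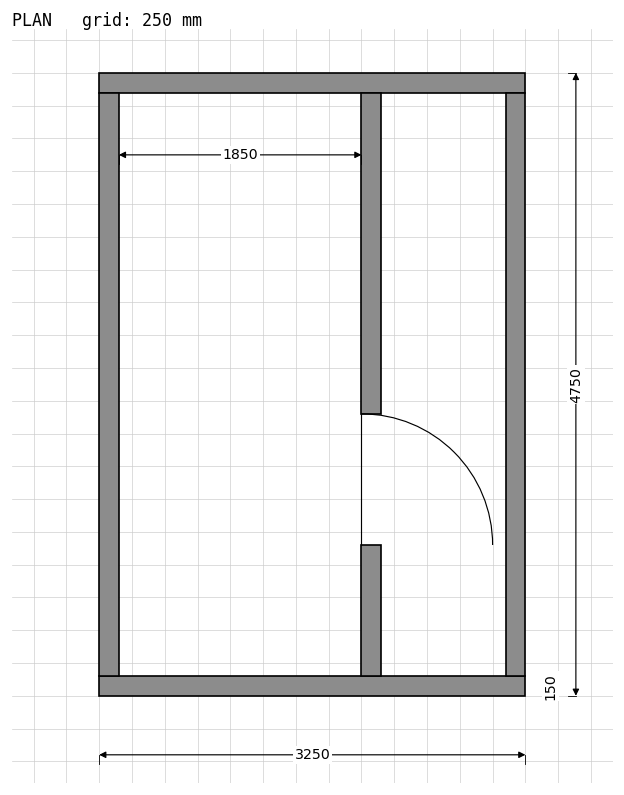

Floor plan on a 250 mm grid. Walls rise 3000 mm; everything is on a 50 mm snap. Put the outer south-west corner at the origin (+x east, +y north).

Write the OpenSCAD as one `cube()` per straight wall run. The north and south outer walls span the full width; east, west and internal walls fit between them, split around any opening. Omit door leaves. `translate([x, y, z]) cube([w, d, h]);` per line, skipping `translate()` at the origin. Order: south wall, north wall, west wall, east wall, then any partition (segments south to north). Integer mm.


cube([3250, 150, 3000]);
translate([0, 4600, 0]) cube([3250, 150, 3000]);
translate([0, 150, 0]) cube([150, 4450, 3000]);
translate([3100, 150, 0]) cube([150, 4450, 3000]);
translate([2000, 150, 0]) cube([150, 1000, 3000]);
translate([2000, 2150, 0]) cube([150, 2450, 3000]);


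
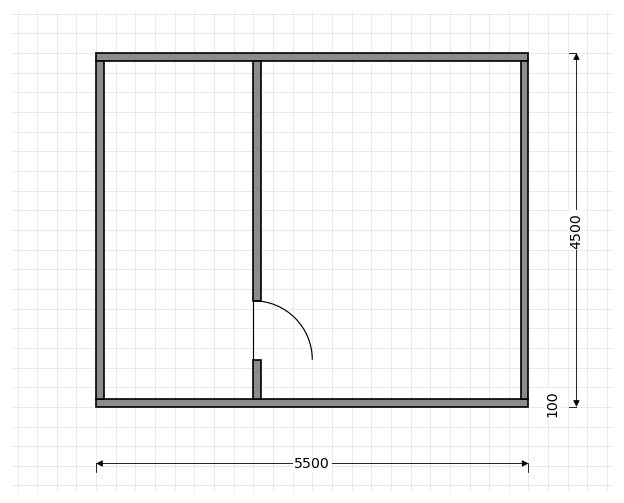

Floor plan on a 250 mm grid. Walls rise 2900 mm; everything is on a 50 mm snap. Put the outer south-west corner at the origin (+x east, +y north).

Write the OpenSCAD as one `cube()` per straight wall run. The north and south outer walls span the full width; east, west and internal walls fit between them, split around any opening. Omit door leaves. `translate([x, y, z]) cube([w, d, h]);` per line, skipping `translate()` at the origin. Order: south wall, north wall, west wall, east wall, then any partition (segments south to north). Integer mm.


cube([5500, 100, 2900]);
translate([0, 4400, 0]) cube([5500, 100, 2900]);
translate([0, 100, 0]) cube([100, 4300, 2900]);
translate([5400, 100, 0]) cube([100, 4300, 2900]);
translate([2000, 100, 0]) cube([100, 500, 2900]);
translate([2000, 1350, 0]) cube([100, 3050, 2900]);
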